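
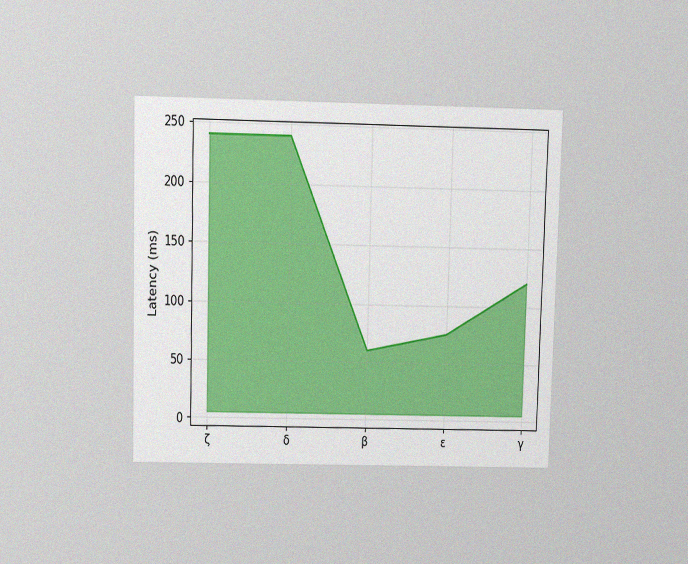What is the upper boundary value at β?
60ms

The chart is viewed slightly from above, with some photo noise. At β the upper boundary is at 60ms.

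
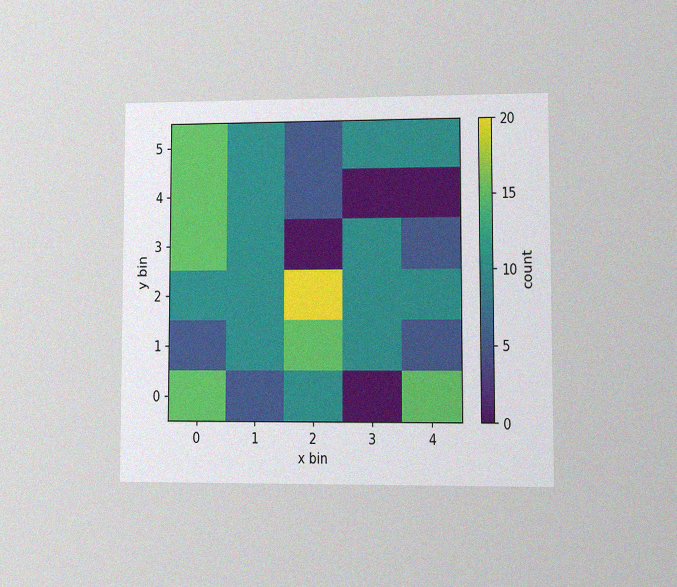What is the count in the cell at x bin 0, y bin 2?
10

The chart is viewed at a slight angle, with some photo noise. Matching the cell (0, 2) against the colorbar gives 10.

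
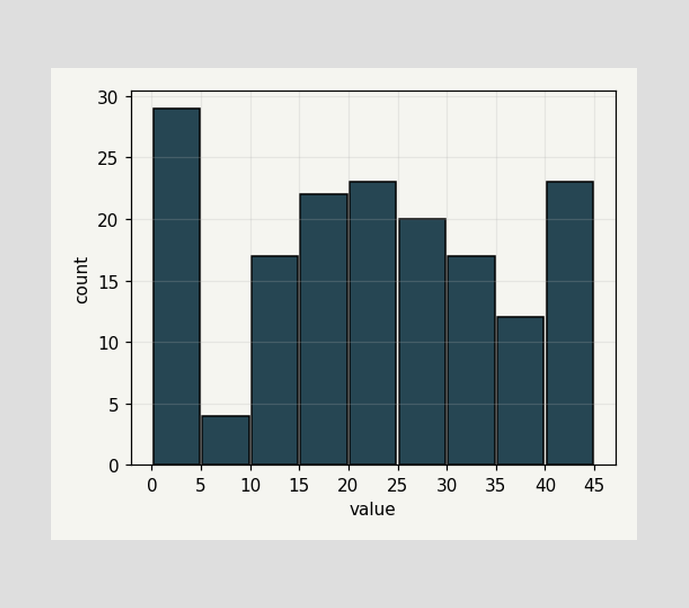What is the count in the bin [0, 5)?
29

The [0, 5) bin has height 29.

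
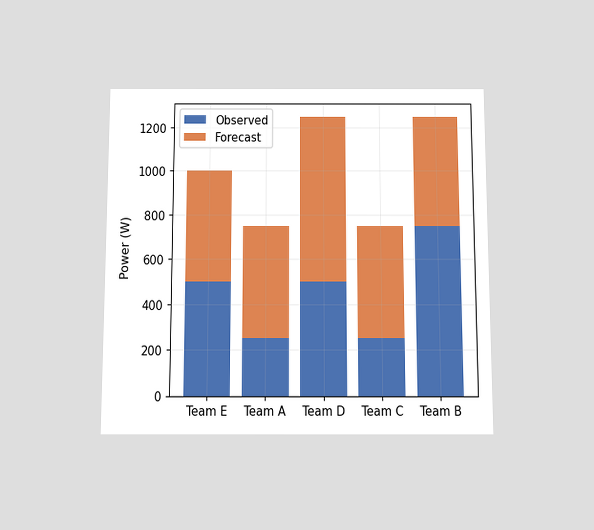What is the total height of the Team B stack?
The chart is viewed slightly from below. The Team B stack's top reaches 1250W on the y-axis.

1250W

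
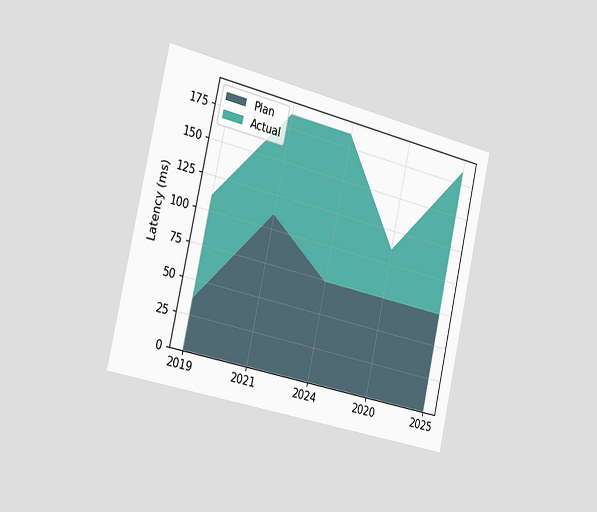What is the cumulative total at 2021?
185ms

The chart is tilted about 13° clockwise and viewed slightly from the left. The stacked total at 2021 reaches 185ms.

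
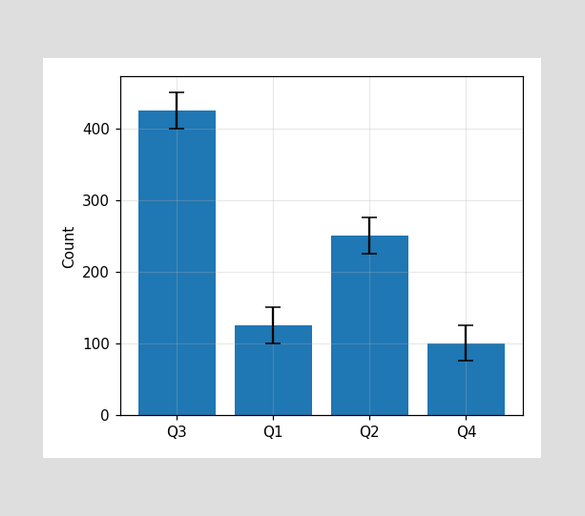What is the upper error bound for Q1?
The Q1 bar's upper whisker reaches 150.

150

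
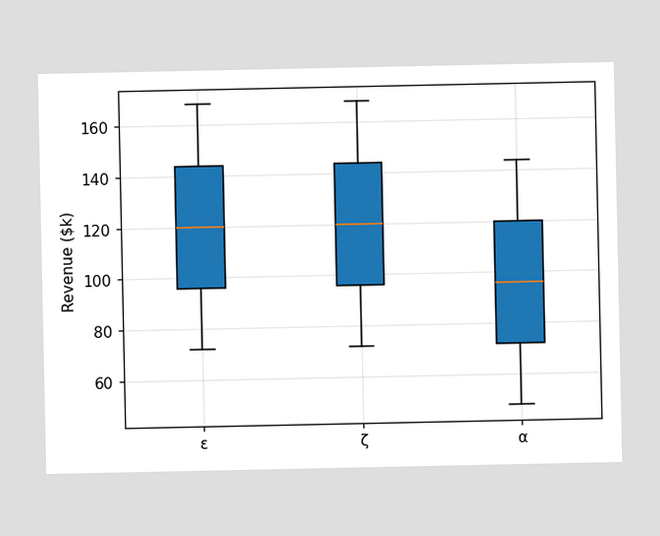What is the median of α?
The median line in the α box sits at $96k.

$96k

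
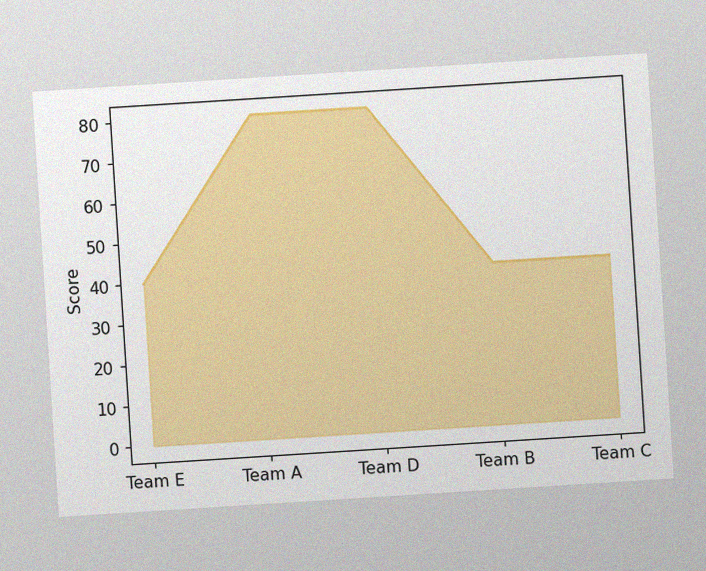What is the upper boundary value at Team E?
The chart is tilted about 4° counter-clockwise, with some photo noise. At Team E the upper boundary is at 40.

40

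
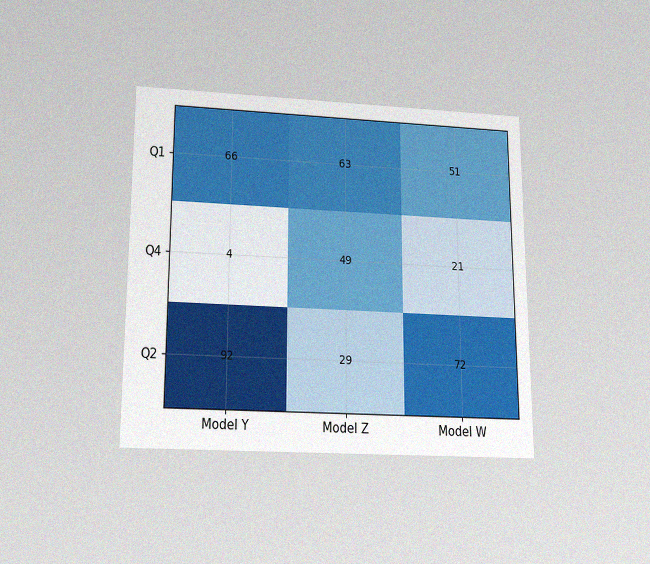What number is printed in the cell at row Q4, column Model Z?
49

The chart is viewed slightly from below, with some photo noise. The (Q4, Model Z) cell reads 49.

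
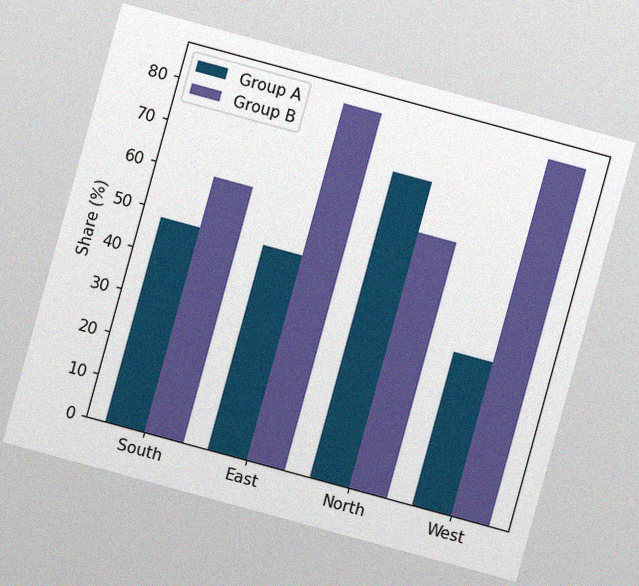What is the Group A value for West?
The chart is tilted about 15° clockwise, with some photo noise. The Group A bar at West reaches 36% on the y-axis.

36%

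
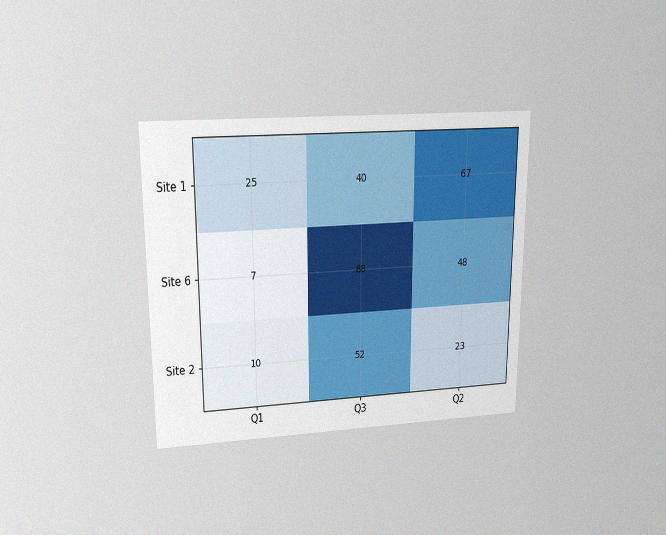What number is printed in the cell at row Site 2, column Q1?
The chart is viewed slightly from above, with some photo noise. The (Site 2, Q1) cell reads 10.

10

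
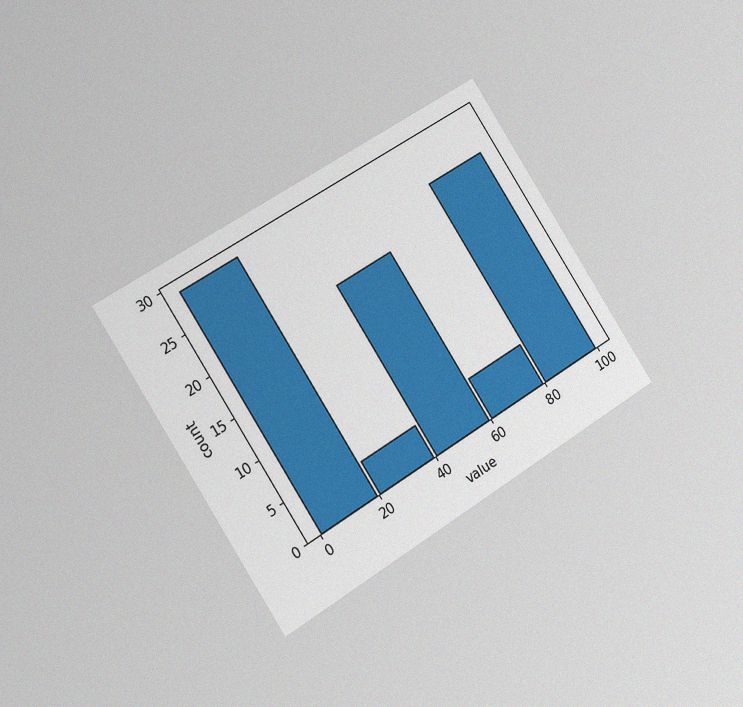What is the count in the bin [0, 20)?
The chart is tilted about 33° counter-clockwise and viewed slightly from the left, with some photo noise. The [0, 20) bin has height 29.

29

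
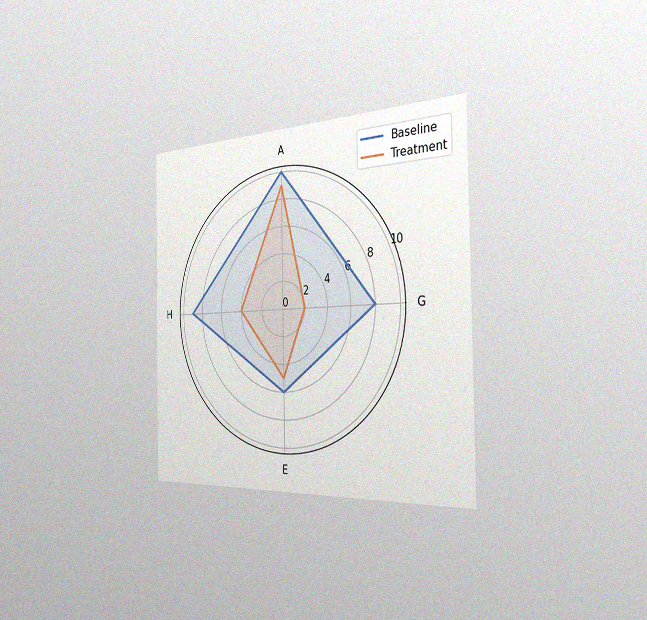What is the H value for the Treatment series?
The chart is viewed slightly from the right, with some photo noise. On the H axis, Treatment reaches 4.

4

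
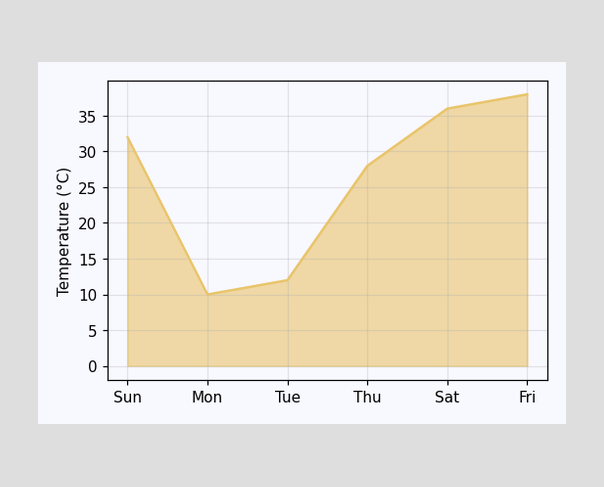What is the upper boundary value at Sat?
At Sat the upper boundary is at 36°C.

36°C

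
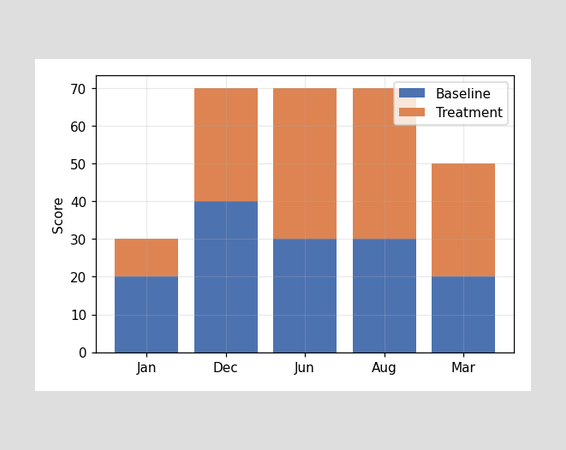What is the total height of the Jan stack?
30

The Jan stack's top reaches 30 on the y-axis.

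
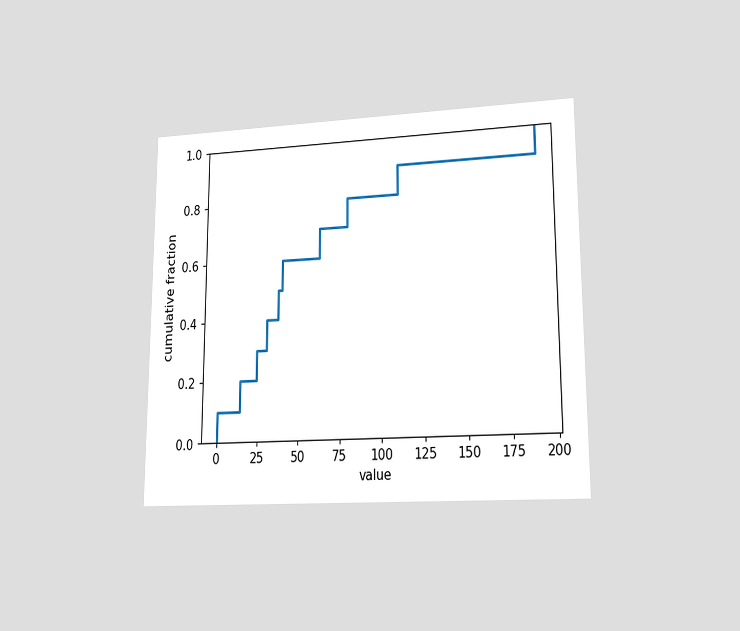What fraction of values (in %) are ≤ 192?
100%

The chart is viewed at a slight angle. At x=192 the ECDF step is at 100%.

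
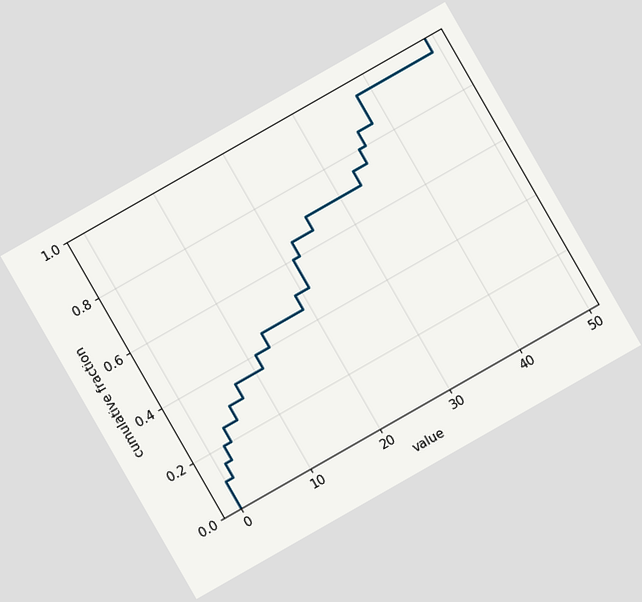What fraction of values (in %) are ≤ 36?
The chart is tilted about 30° counter-clockwise. At x=36 the ECDF step is at 85%.

85%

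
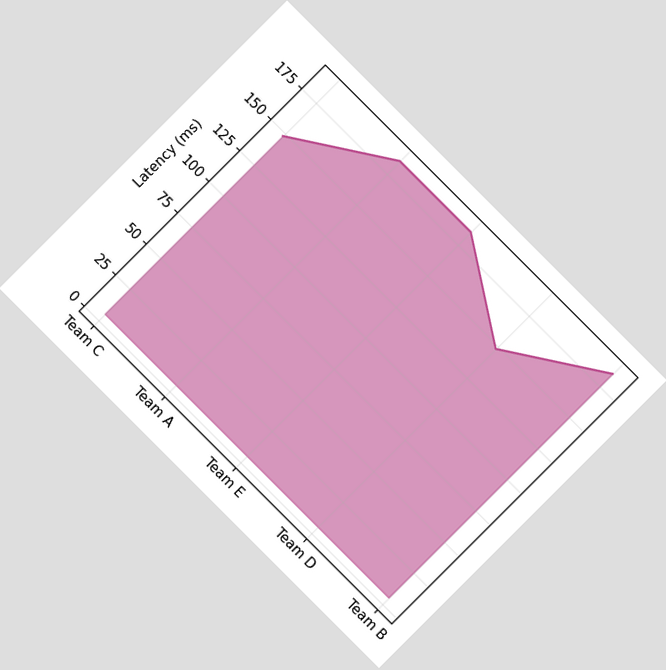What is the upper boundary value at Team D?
148ms

The chart is tilted about 45° clockwise. At Team D the upper boundary is at 148ms.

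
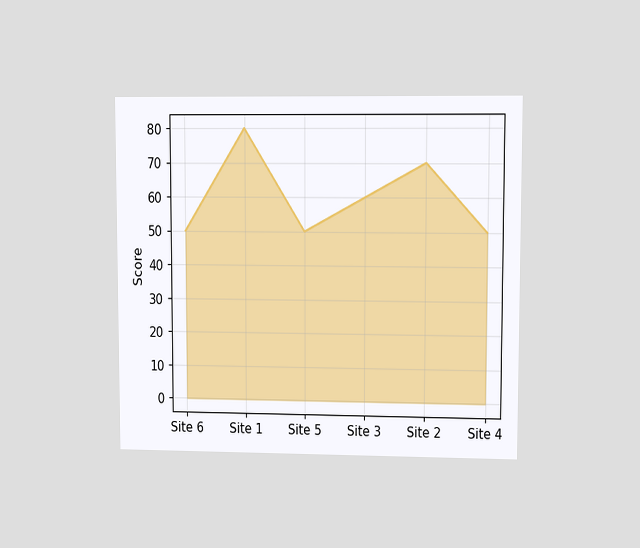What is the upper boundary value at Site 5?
50

The chart is viewed at a slight angle. At Site 5 the upper boundary is at 50.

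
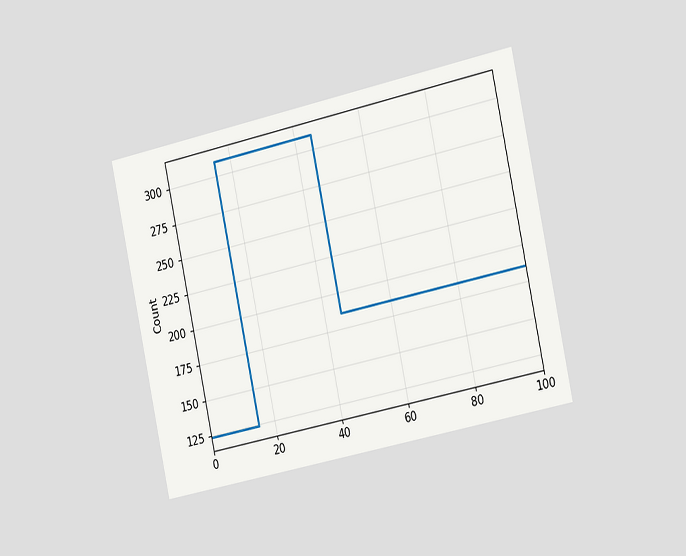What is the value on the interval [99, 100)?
186

The chart is tilted about 12° counter-clockwise and viewed slightly from the right. On [99, 100) the step sits at 186.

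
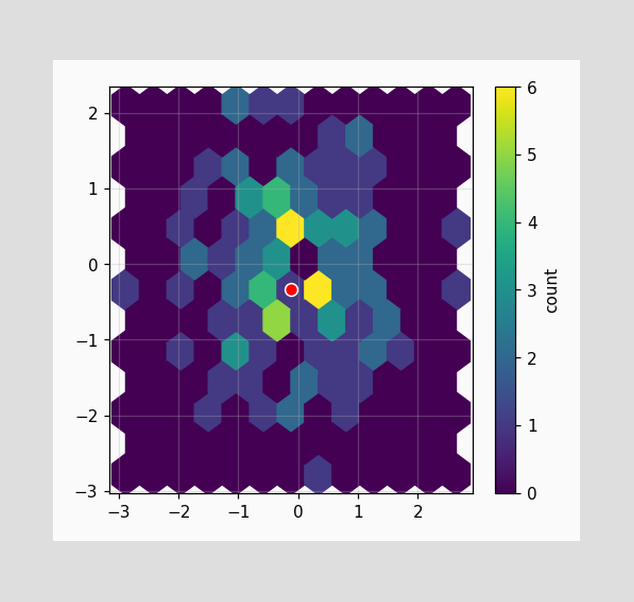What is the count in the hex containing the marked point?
The marked hex reads 1 on the colorbar.

1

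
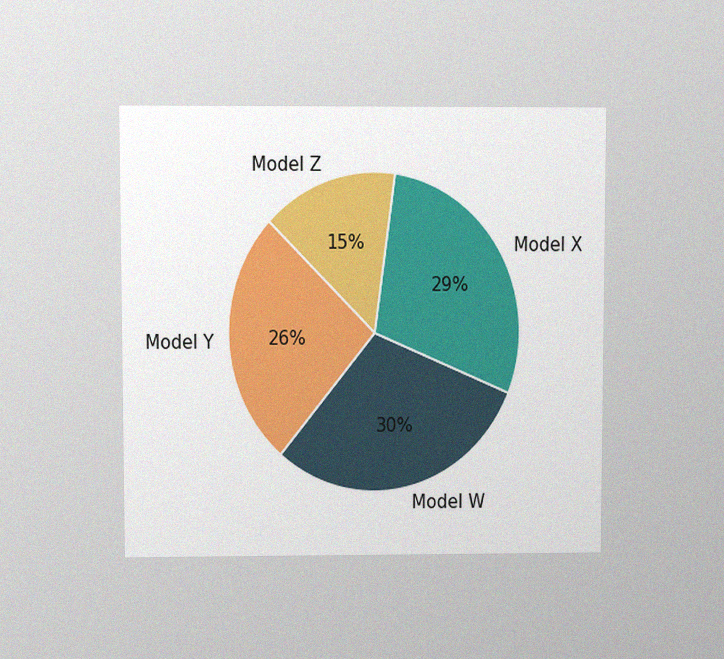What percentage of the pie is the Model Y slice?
The chart is viewed at a slight angle, with some photo noise. The Model Y slice takes up 26% of the pie.

26%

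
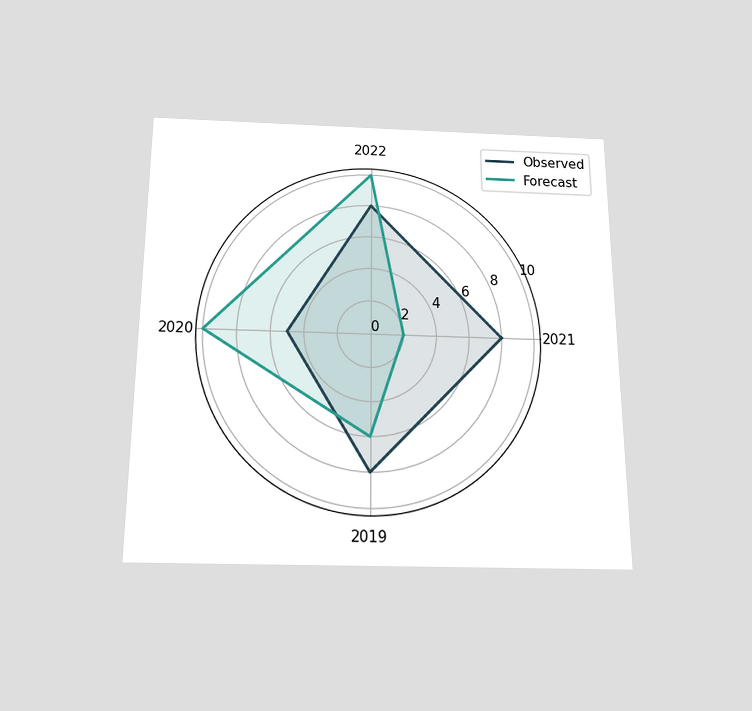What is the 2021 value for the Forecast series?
The chart is viewed slightly from below. On the 2021 axis, Forecast reaches 2.

2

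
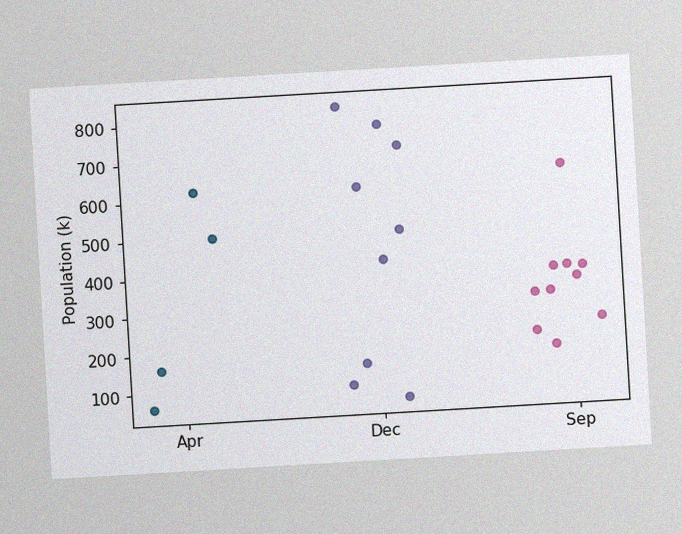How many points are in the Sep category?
10

The chart is tilted about 3° counter-clockwise, with some photo noise. Counting the markers in the Sep column gives 10.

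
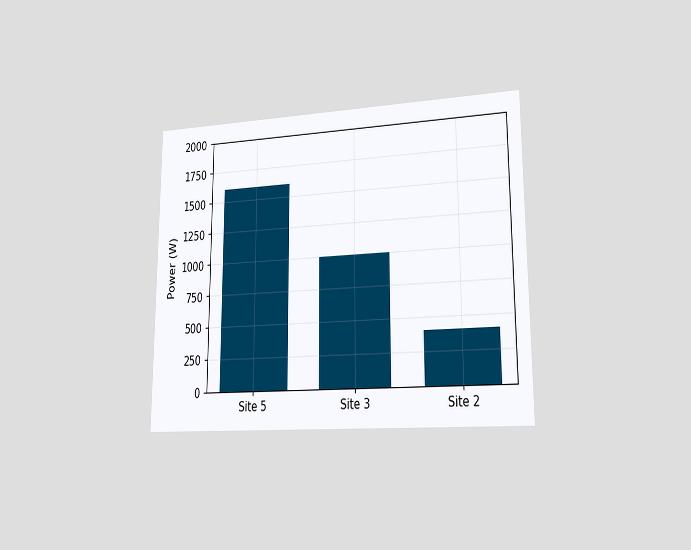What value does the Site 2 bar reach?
400W

The chart is viewed slightly from the right. Reading along the chart's y-axis, the Site 2 bar reaches 400W.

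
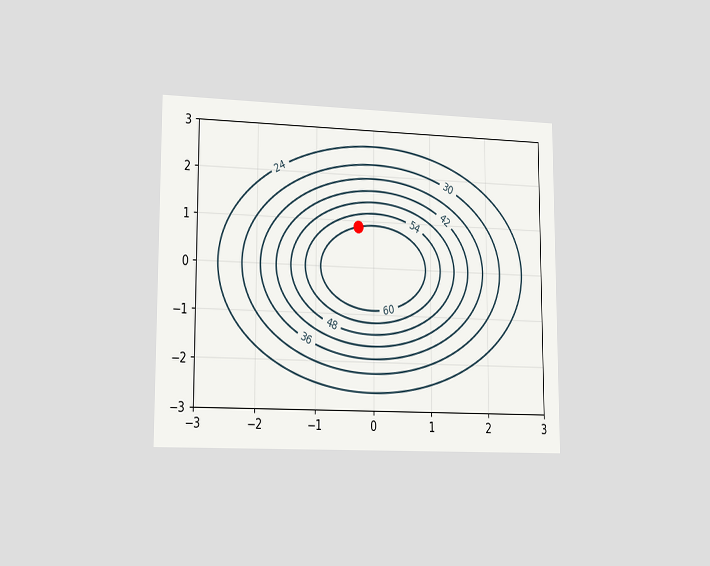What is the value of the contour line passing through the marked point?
60

The chart is viewed slightly from the left. The marked point sits on the contour labelled 60.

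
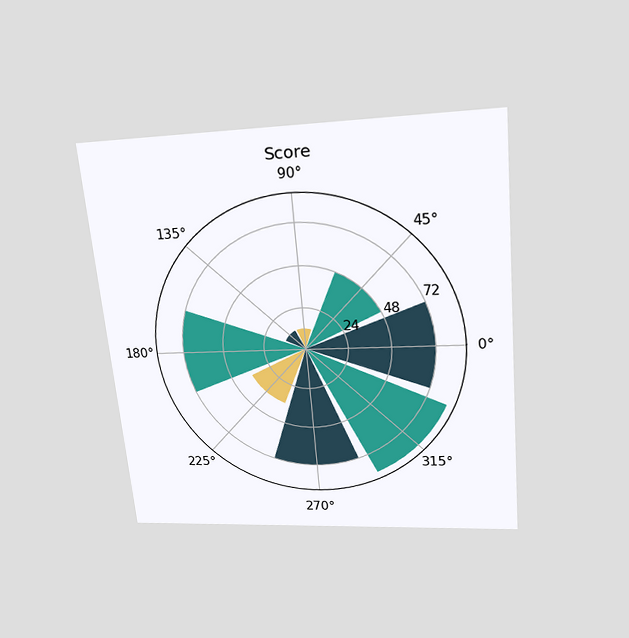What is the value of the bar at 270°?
The chart is tilted about 5° counter-clockwise and viewed slightly from above. The bar at 270° reaches 72 on the radial axis.

72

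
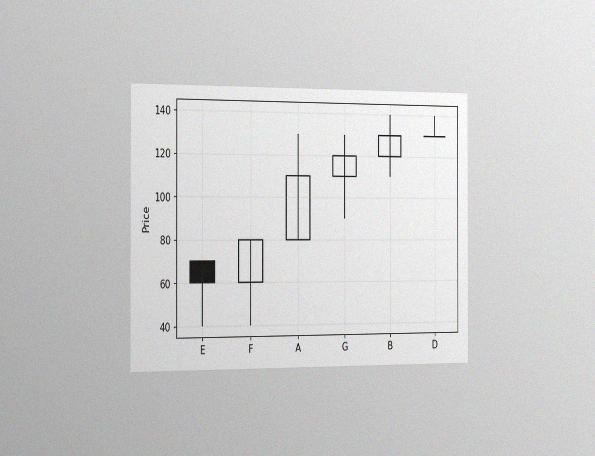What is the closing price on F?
The chart is viewed slightly from the left, with some photo noise. The F candle closes at 80.

80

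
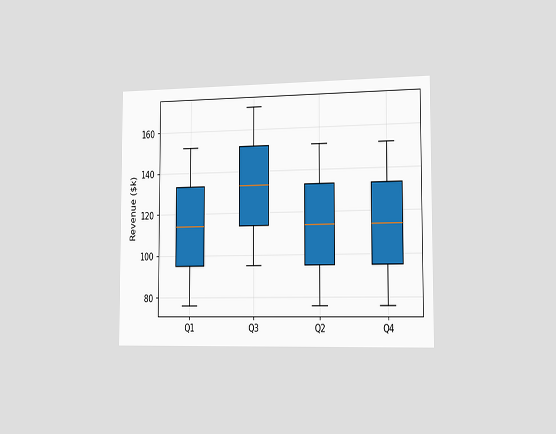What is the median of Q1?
$114k

The chart is viewed slightly from the right. The median line in the Q1 box sits at $114k.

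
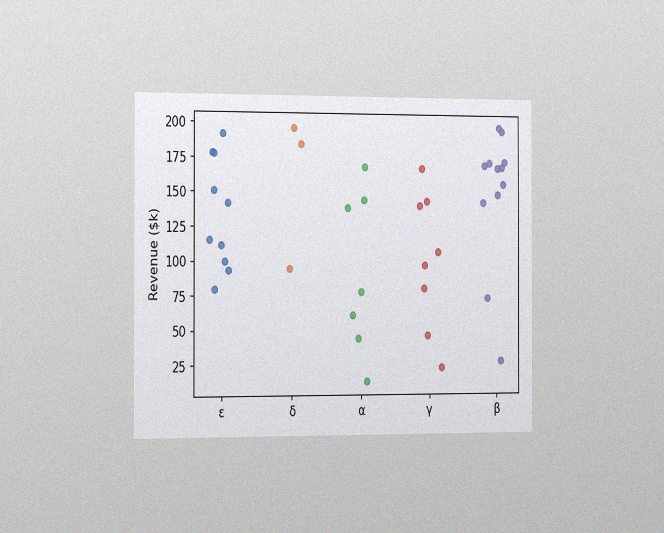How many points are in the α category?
The chart is viewed slightly from the left, with some photo noise. Counting the markers in the α column gives 7.

7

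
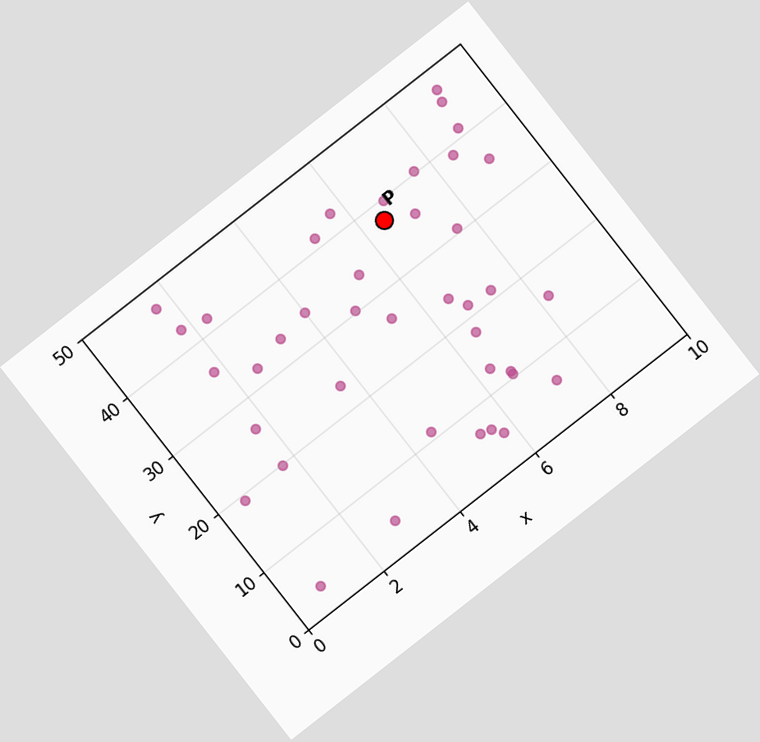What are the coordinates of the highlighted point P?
(6.5, 37.5)

The chart is tilted about 38° counter-clockwise. Following the gridlines from P to each axis, P sits at (6.5, 37.5).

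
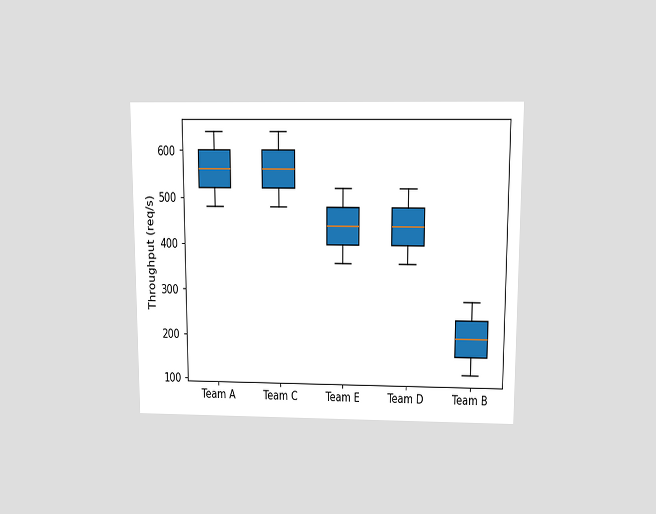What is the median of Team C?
The chart is viewed slightly from above. The median line in the Team C box sits at 560req/s.

560req/s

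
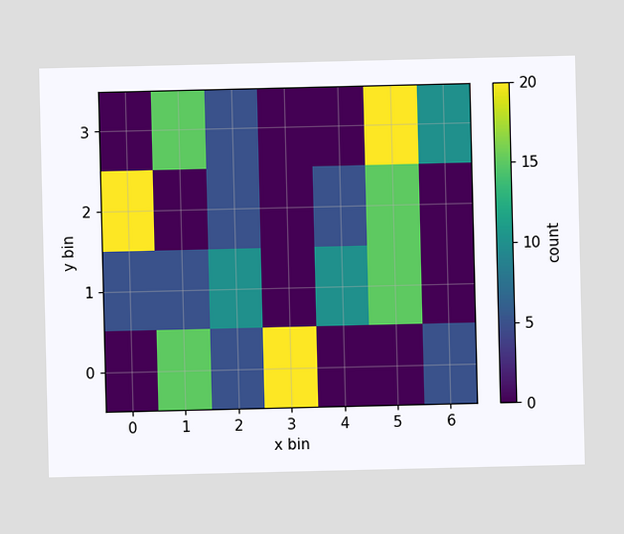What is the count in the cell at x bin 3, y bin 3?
Matching the cell (3, 3) against the colorbar gives 0.

0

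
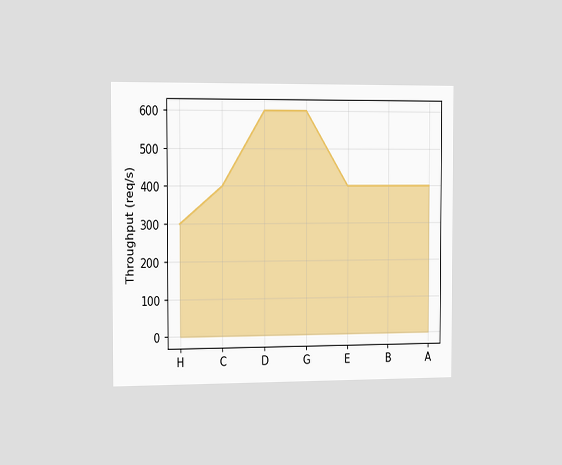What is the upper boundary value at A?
400req/s

The chart is viewed slightly from the left. At A the upper boundary is at 400req/s.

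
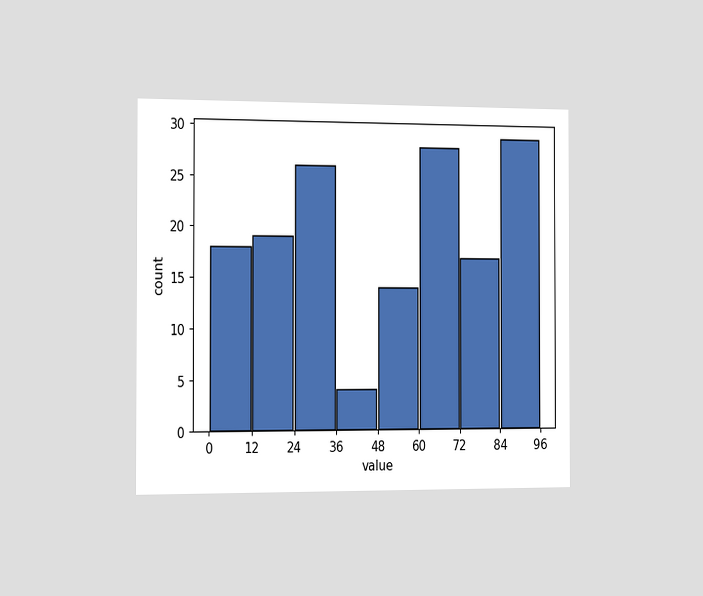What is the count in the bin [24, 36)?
The chart is viewed slightly from the left. The [24, 36) bin has height 26.

26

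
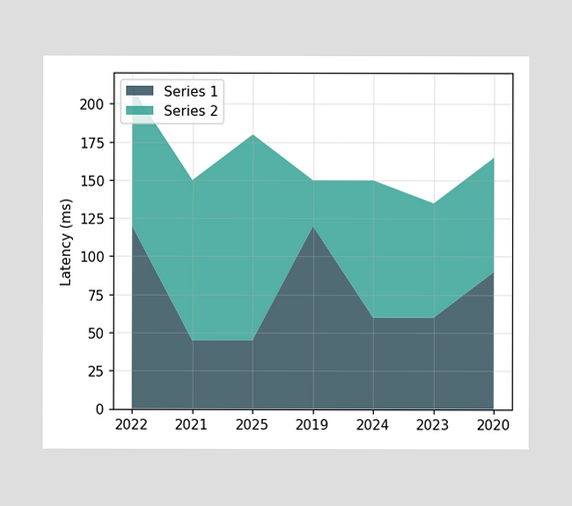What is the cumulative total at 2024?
150ms

The stacked total at 2024 reaches 150ms.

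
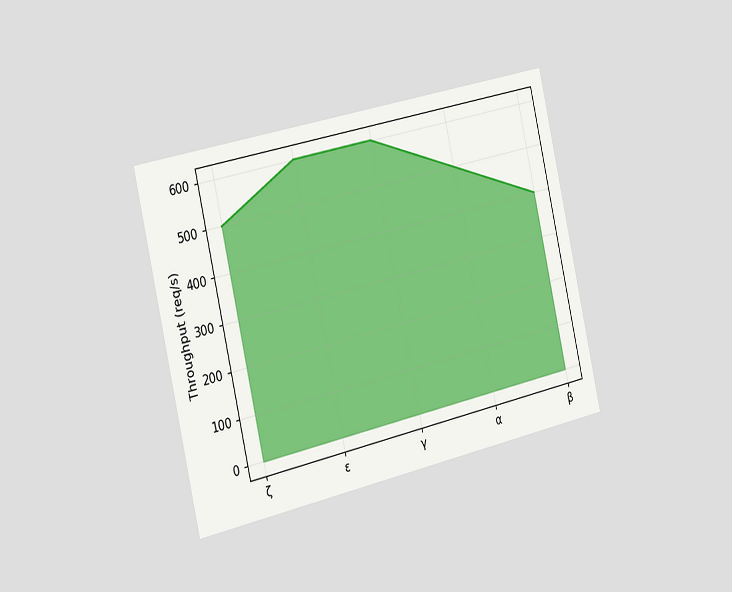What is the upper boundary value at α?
500req/s

The chart is tilted about 13° counter-clockwise and viewed slightly from the left. At α the upper boundary is at 500req/s.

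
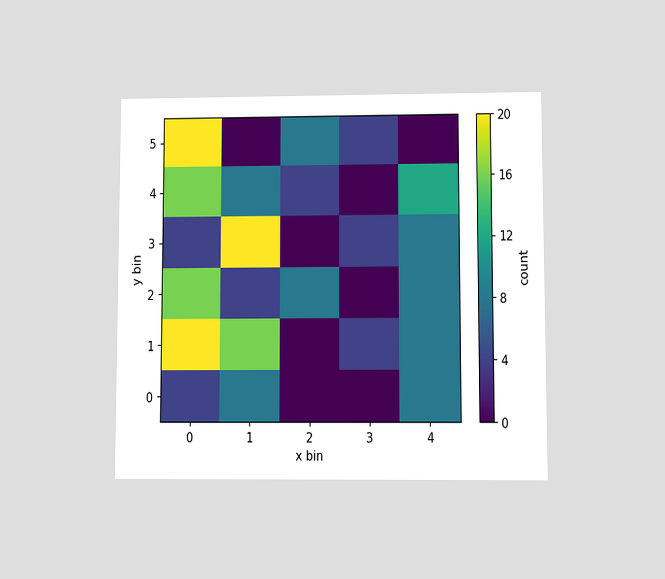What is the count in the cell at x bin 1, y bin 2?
4

The chart is viewed at a slight angle. Matching the cell (1, 2) against the colorbar gives 4.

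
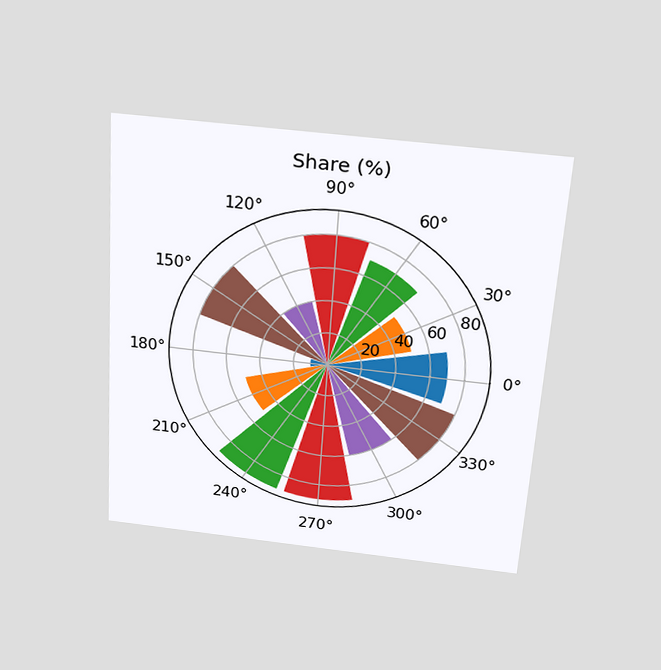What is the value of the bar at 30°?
The chart is tilted about 4° clockwise and viewed slightly from above. The bar at 30° reaches 50% on the radial axis.

50%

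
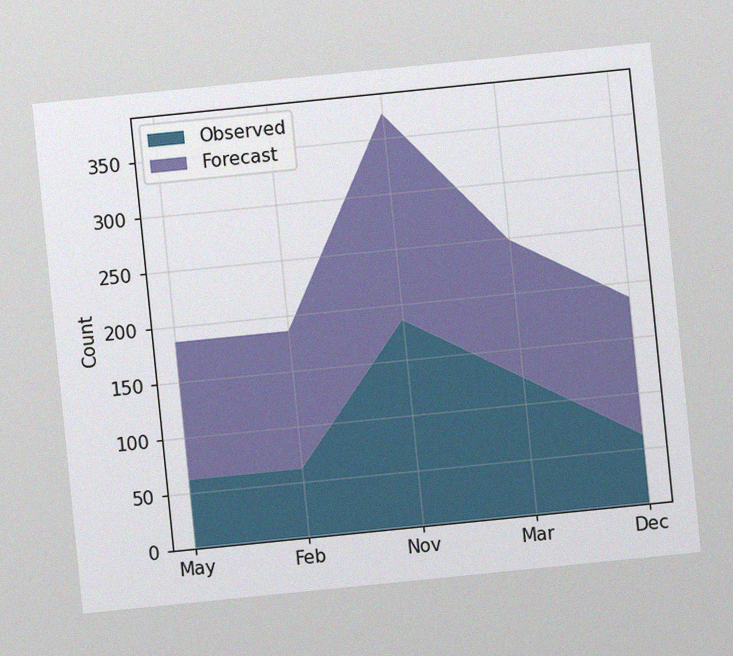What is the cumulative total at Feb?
186

The chart is tilted about 6° counter-clockwise, with some photo noise. The stacked total at Feb reaches 186.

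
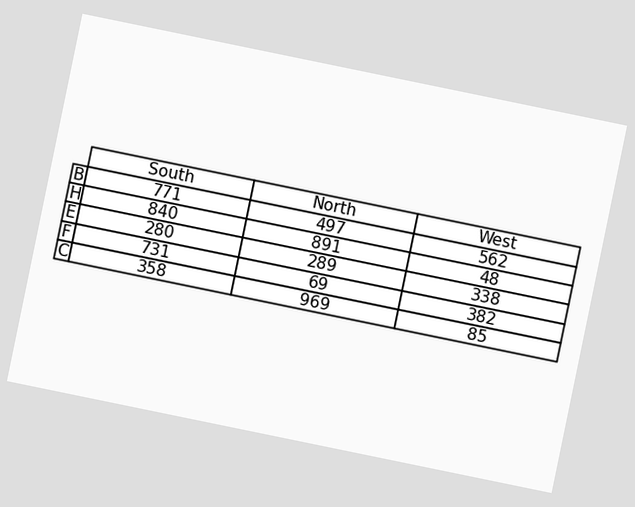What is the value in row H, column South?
The chart is tilted about 12° clockwise. The (H, South) cell reads 840.

840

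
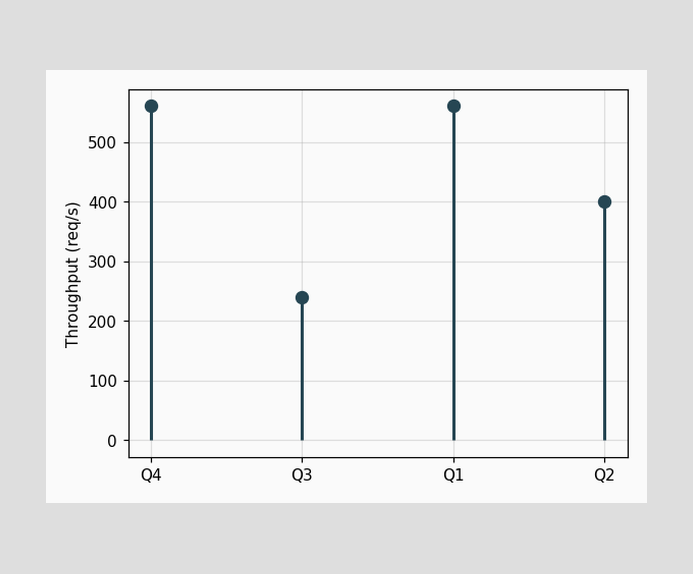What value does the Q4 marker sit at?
The Q4 marker sits at 560req/s.

560req/s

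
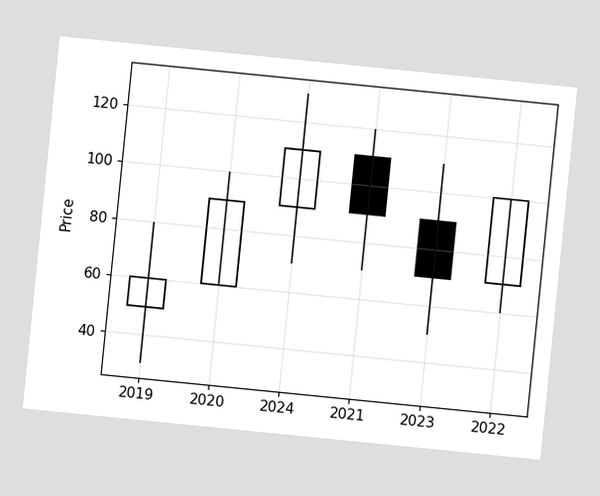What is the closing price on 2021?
90

The chart is tilted about 6° clockwise. The 2021 candle closes at 90.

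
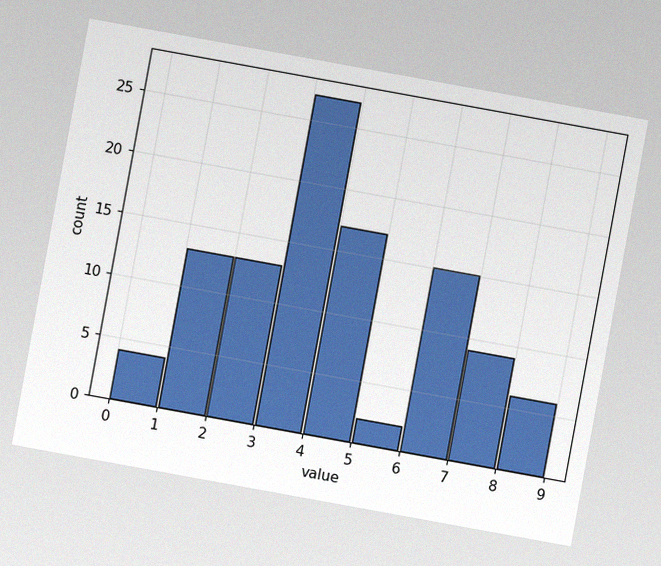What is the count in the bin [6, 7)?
The chart is tilted about 10° clockwise, with some photo noise. The [6, 7) bin has height 15.

15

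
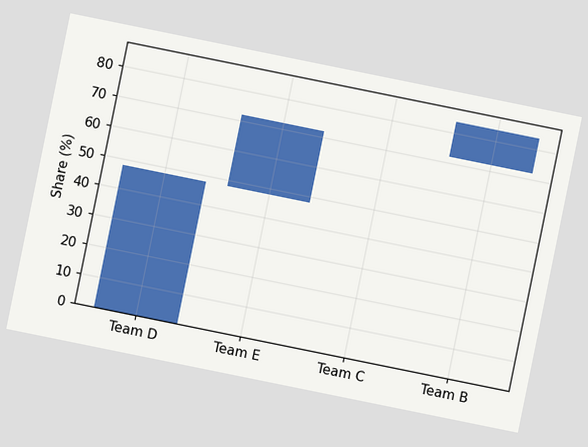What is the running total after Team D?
The chart is tilted about 11° clockwise. After Team D the running total reaches 48%.

48%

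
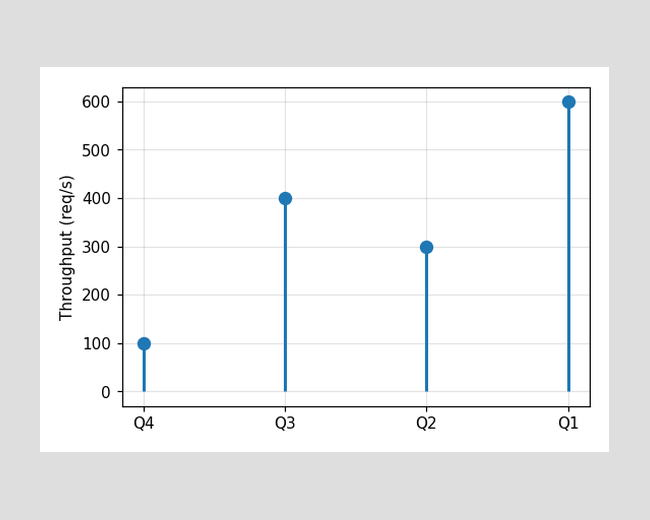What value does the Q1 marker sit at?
The Q1 marker sits at 600req/s.

600req/s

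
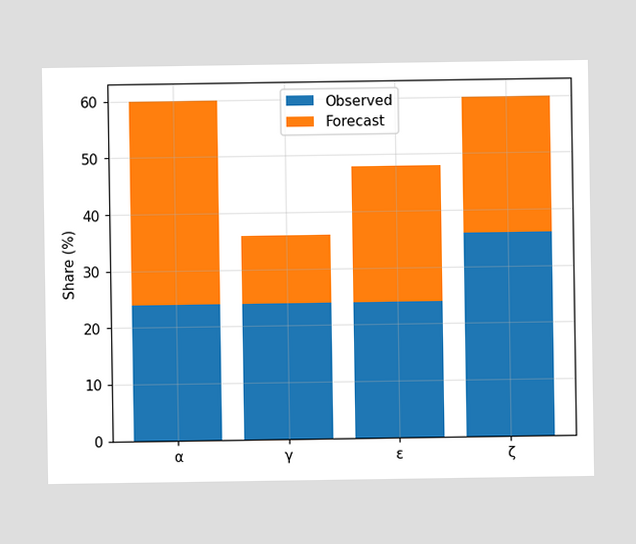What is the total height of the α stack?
The α stack's top reaches 60% on the y-axis.

60%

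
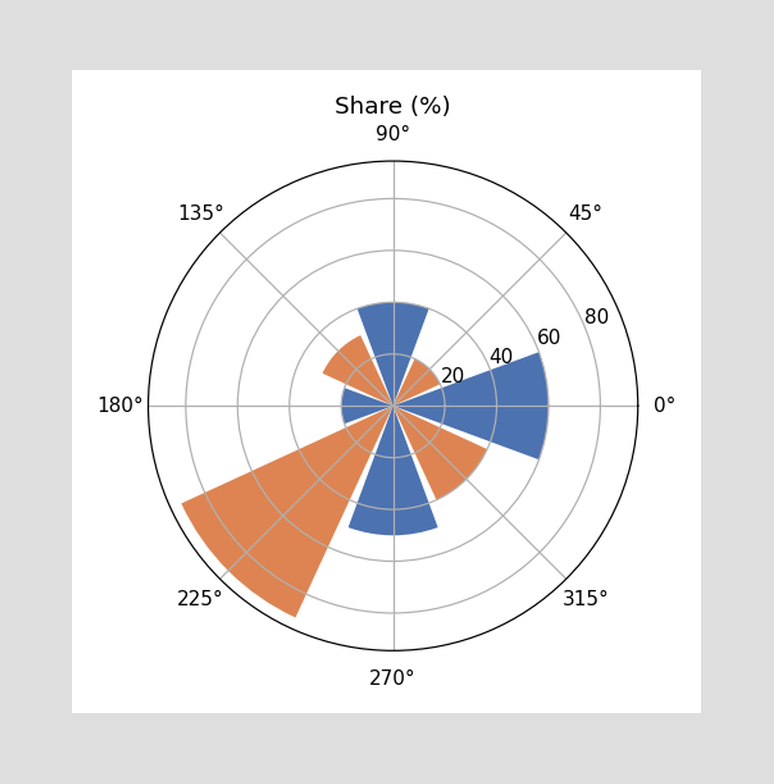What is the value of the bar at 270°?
The bar at 270° reaches 50% on the radial axis.

50%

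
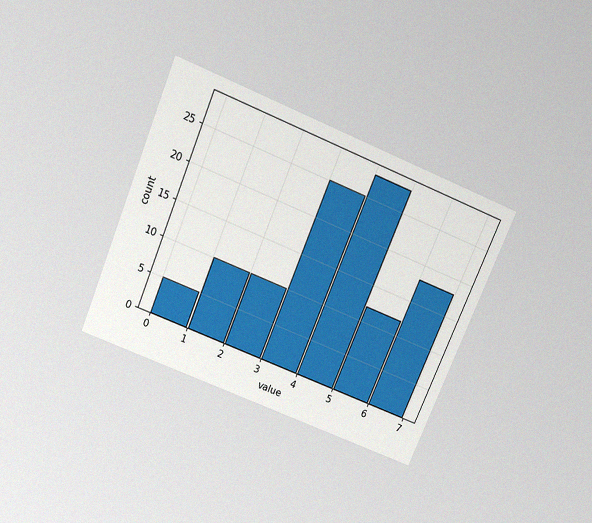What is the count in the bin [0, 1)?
5

The chart is tilted about 23° clockwise and viewed slightly from above, with some photo noise. The [0, 1) bin has height 5.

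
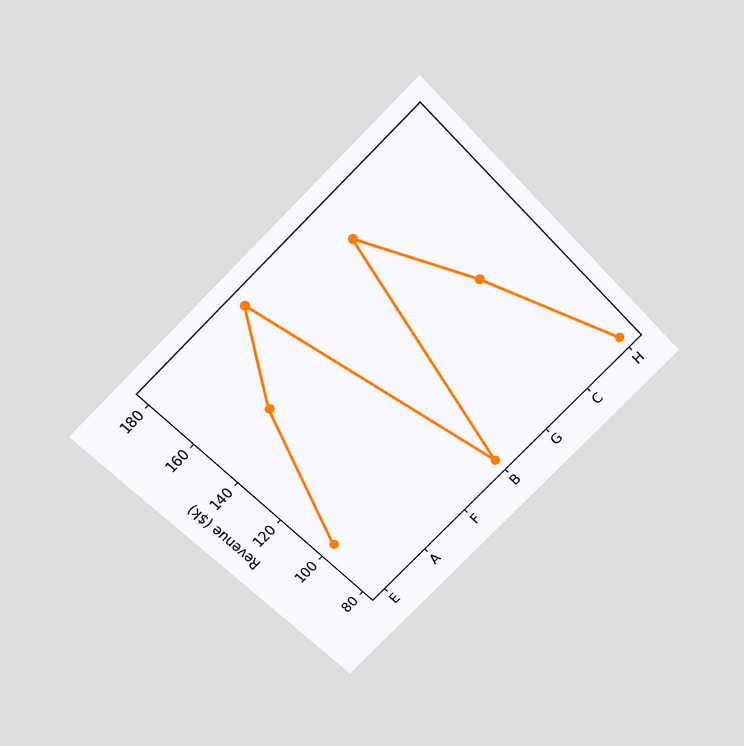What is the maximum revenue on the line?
The chart is tilted about 45° counter-clockwise and viewed slightly from above. The highest point is at F, and reading across to the y-axis gives $180k.

$180k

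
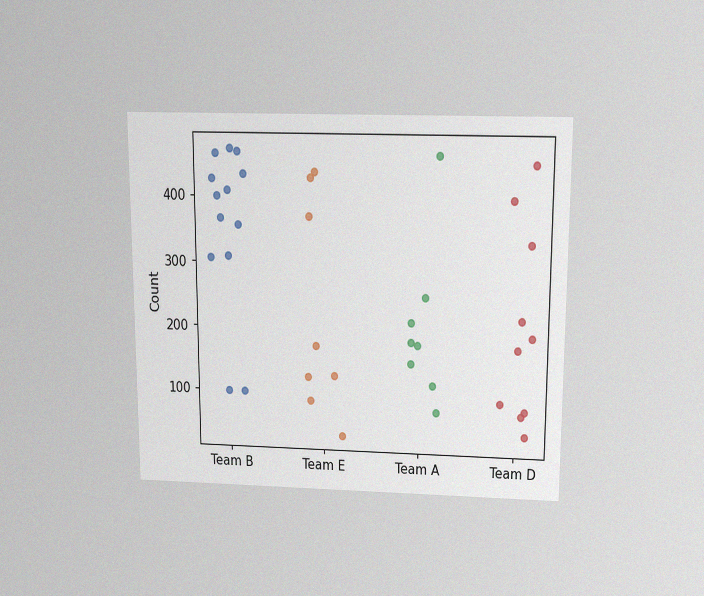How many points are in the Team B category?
13

The chart is viewed slightly from above, with some photo noise. Counting the markers in the Team B column gives 13.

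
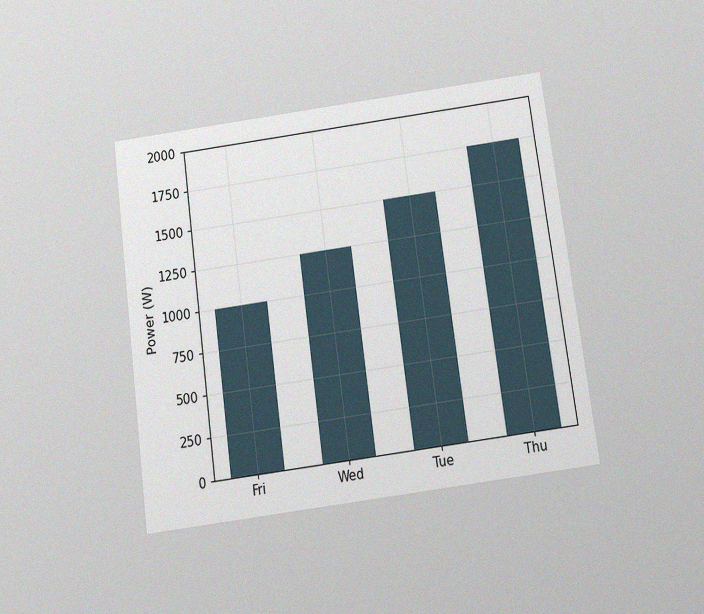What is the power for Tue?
The chart is tilted about 8° counter-clockwise and viewed slightly from below, with some photo noise. Reading along the chart's y-axis, the Tue bar reaches 1500W.

1500W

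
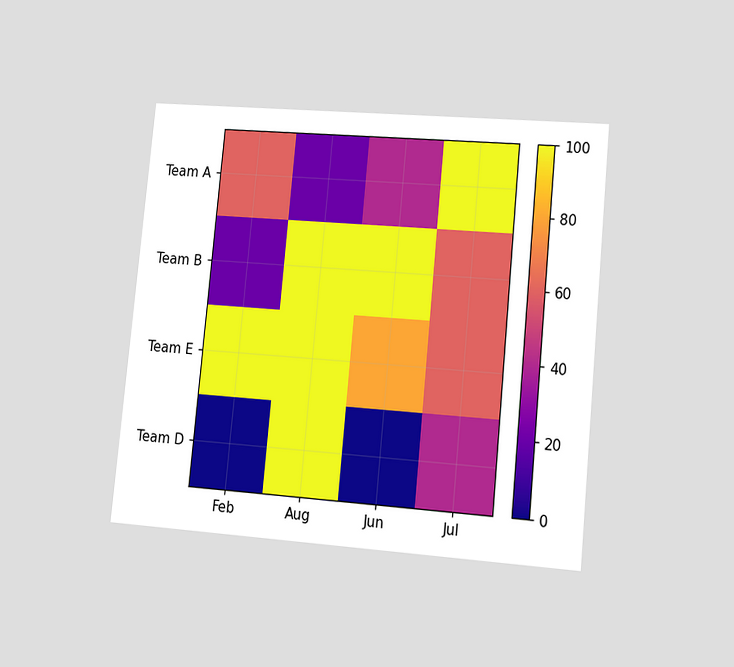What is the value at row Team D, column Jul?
40

The chart is tilted about 6° clockwise and viewed at a slight angle. Matching cell (Team D, Jul) against the colorbar gives 40.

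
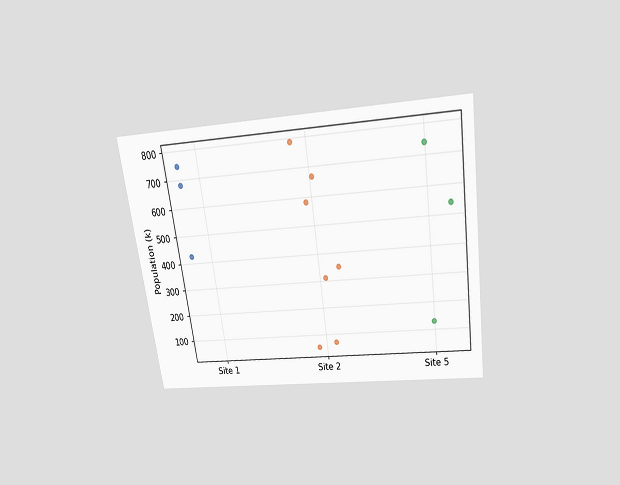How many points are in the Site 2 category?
7

The chart is tilted about 8° counter-clockwise and viewed slightly from above. Counting the markers in the Site 2 column gives 7.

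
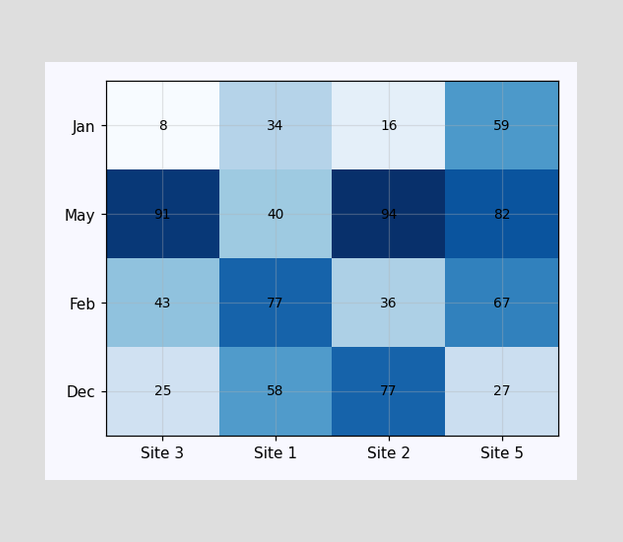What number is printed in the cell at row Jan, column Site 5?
The (Jan, Site 5) cell reads 59.

59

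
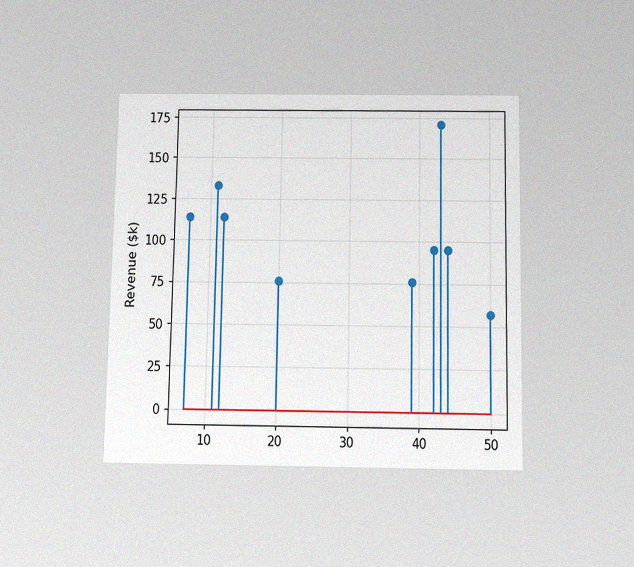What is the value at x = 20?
$76k

The chart is viewed slightly from below, with some photo noise. The stem at x=20 reaches $76k.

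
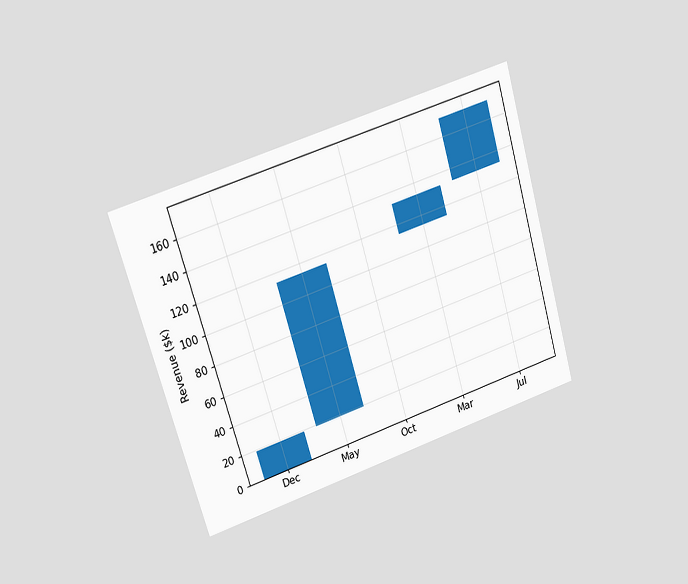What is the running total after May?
The chart is tilted about 17° counter-clockwise and viewed at a slight angle. After May the running total reaches $114k.

$114k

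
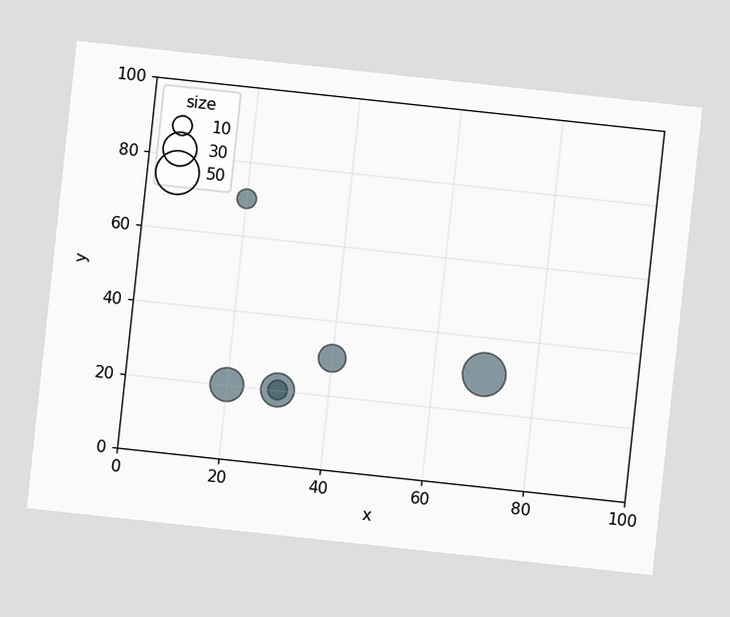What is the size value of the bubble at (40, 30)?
20

The chart is tilted about 6° clockwise. Matching the bubble at (40, 30) against the size legend gives 20.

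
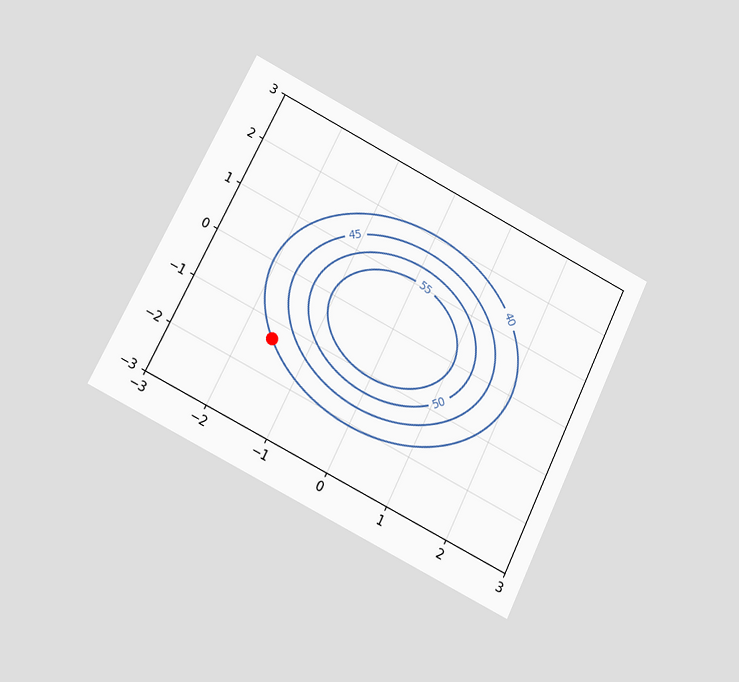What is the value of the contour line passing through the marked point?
The chart is tilted about 26° clockwise and viewed at a slight angle. The marked point sits on the contour labelled 40.

40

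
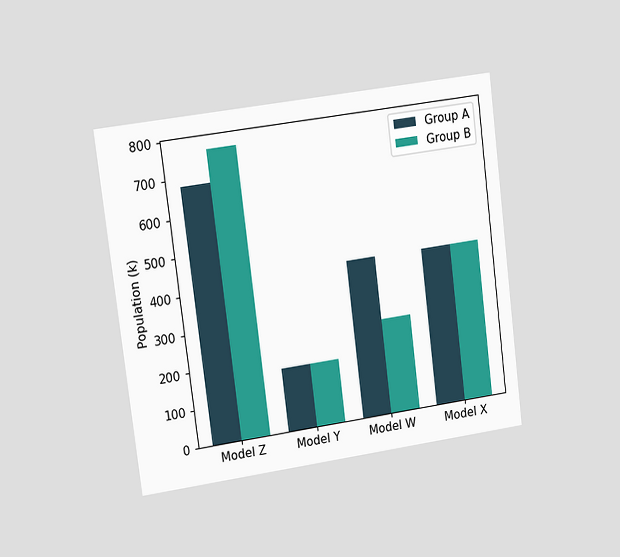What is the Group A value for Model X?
425k

The chart is tilted about 7° counter-clockwise and viewed slightly from the left. The Group A bar at Model X reaches 425k on the y-axis.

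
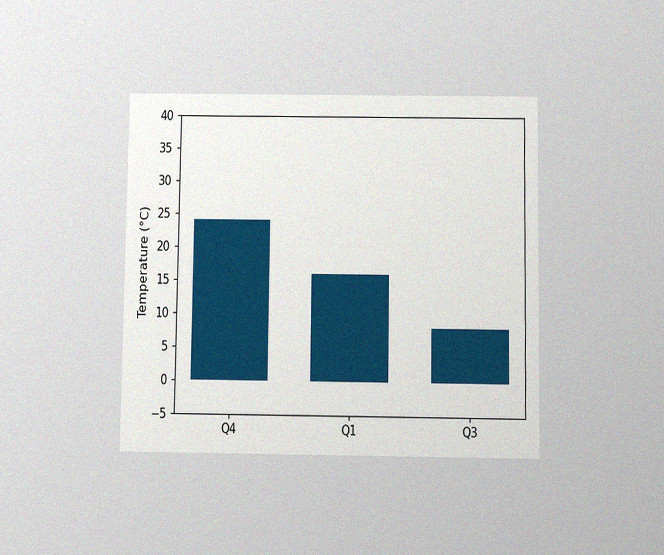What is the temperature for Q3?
The chart is viewed slightly from below, with some photo noise. Reading along the chart's y-axis, the Q3 bar reaches 8°C.

8°C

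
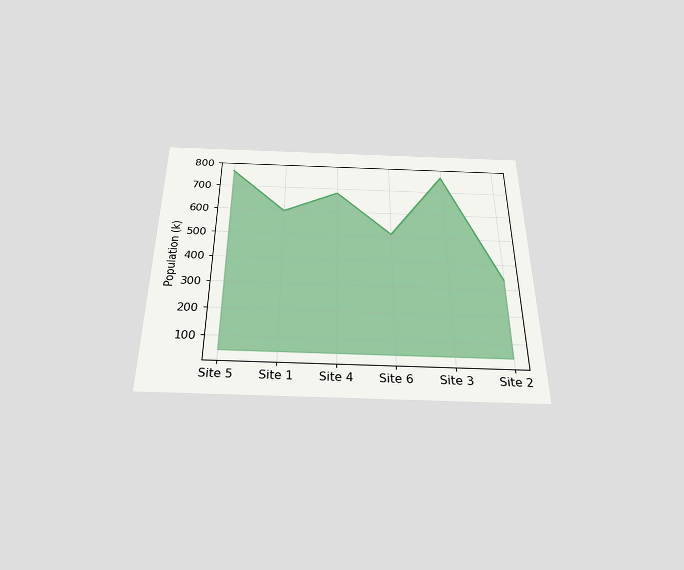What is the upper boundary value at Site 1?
The chart is viewed slightly from below. At Site 1 the upper boundary is at 595k.

595k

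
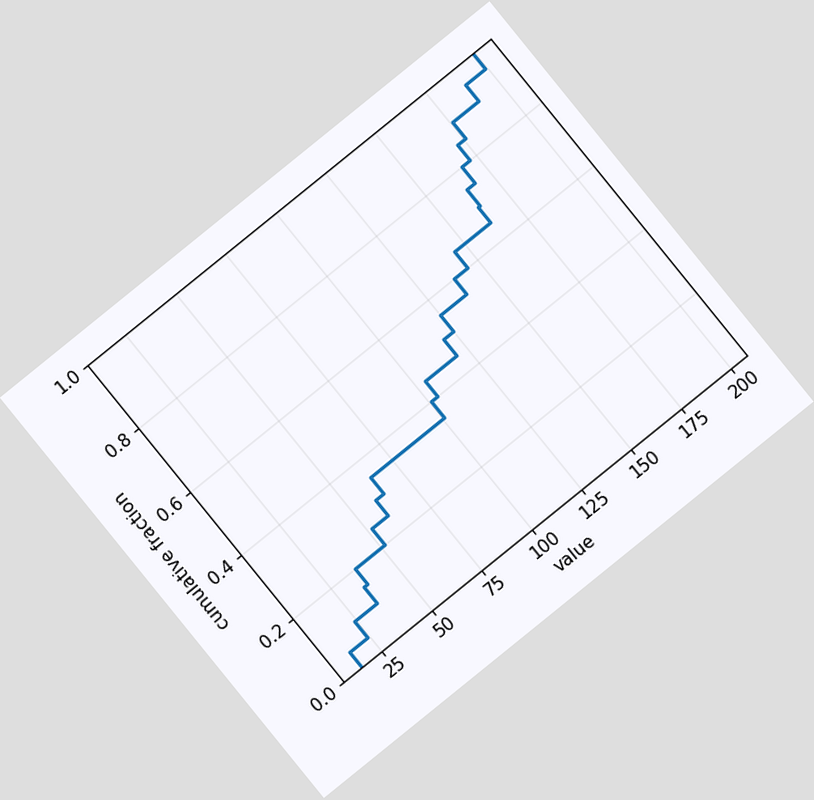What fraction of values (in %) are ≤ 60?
30%

The chart is tilted about 39° counter-clockwise. At x=60 the ECDF step is at 30%.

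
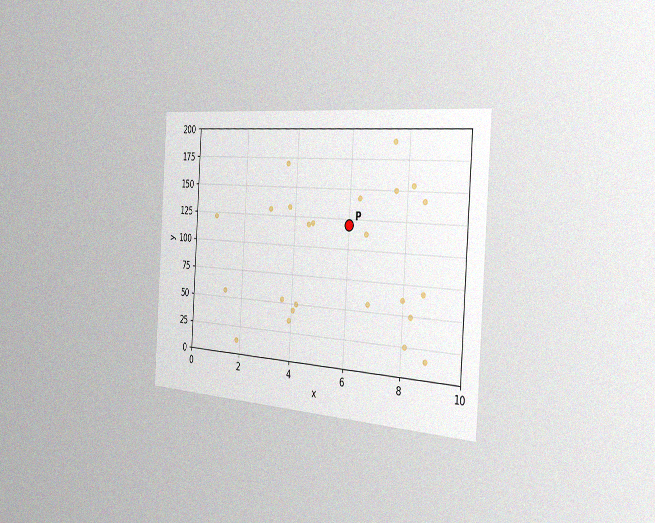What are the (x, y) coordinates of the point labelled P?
The chart is tilted about 4° clockwise and viewed slightly from the right, with some photo noise. Following the gridlines from P to each axis, P sits at (6, 120).

(6, 120)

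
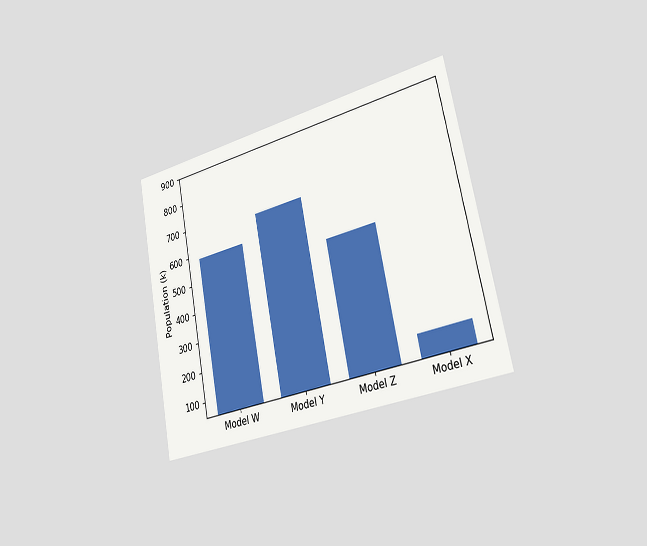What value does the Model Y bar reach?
672k

The chart is tilted about 11° counter-clockwise and viewed slightly from the right. Reading along the chart's y-axis, the Model Y bar reaches 672k.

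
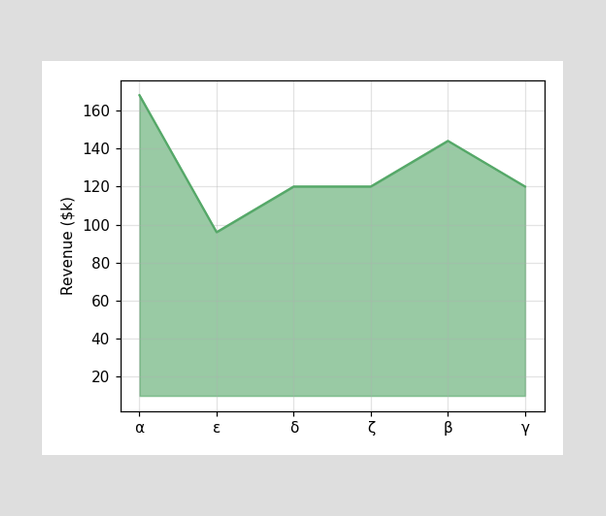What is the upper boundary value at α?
At α the upper boundary is at $168k.

$168k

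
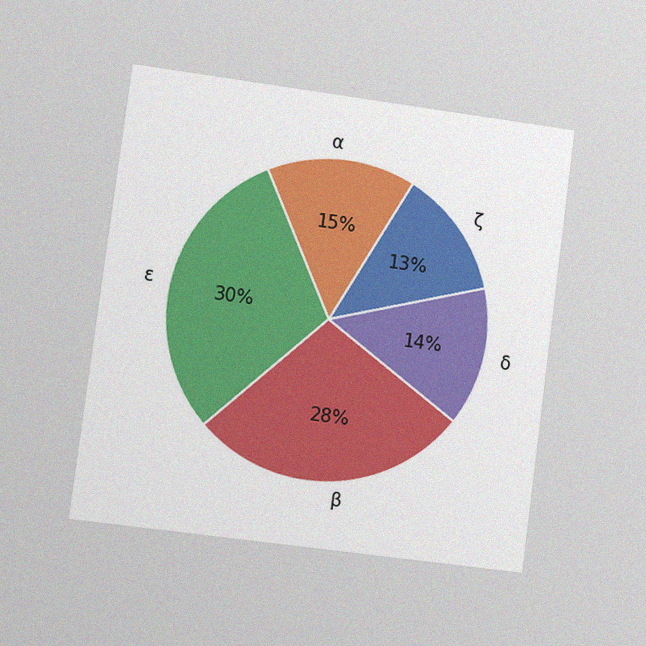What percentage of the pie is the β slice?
The chart is tilted about 7° clockwise and viewed at a slight angle, with some photo noise. The β slice takes up 28% of the pie.

28%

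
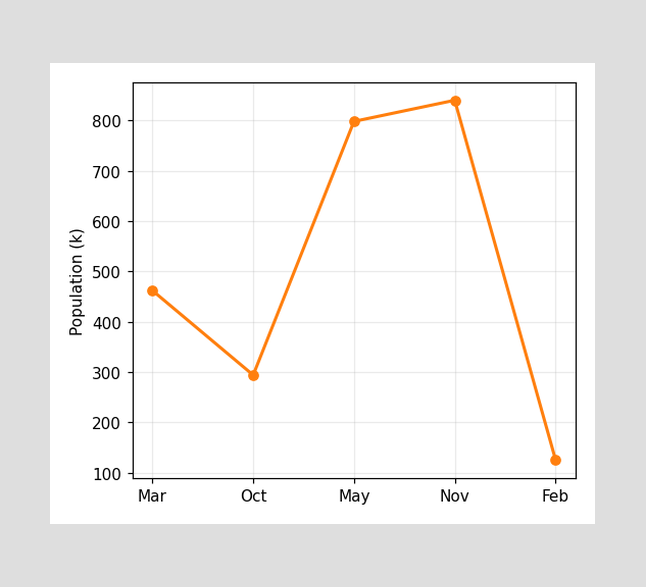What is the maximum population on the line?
The highest point is at Nov, and reading across to the y-axis gives 840k.

840k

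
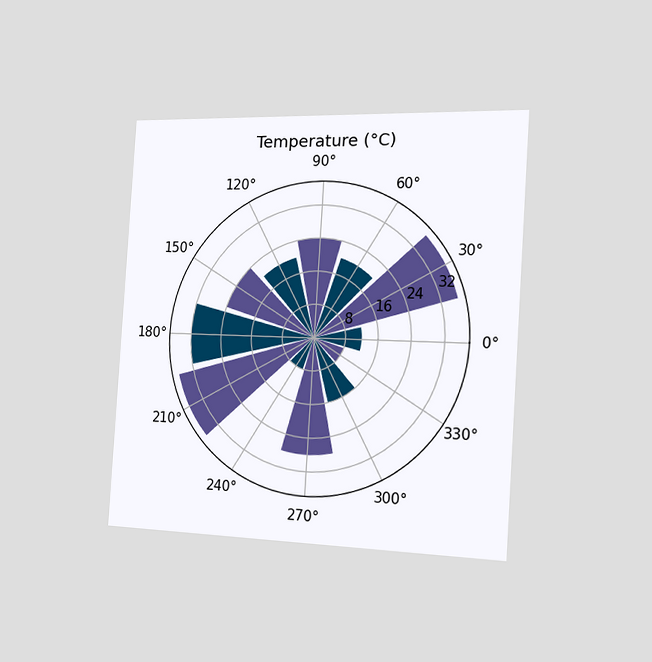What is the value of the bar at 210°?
The chart is tilted about 4° clockwise and viewed slightly from the right. The bar at 210° reaches 36°C on the radial axis.

36°C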